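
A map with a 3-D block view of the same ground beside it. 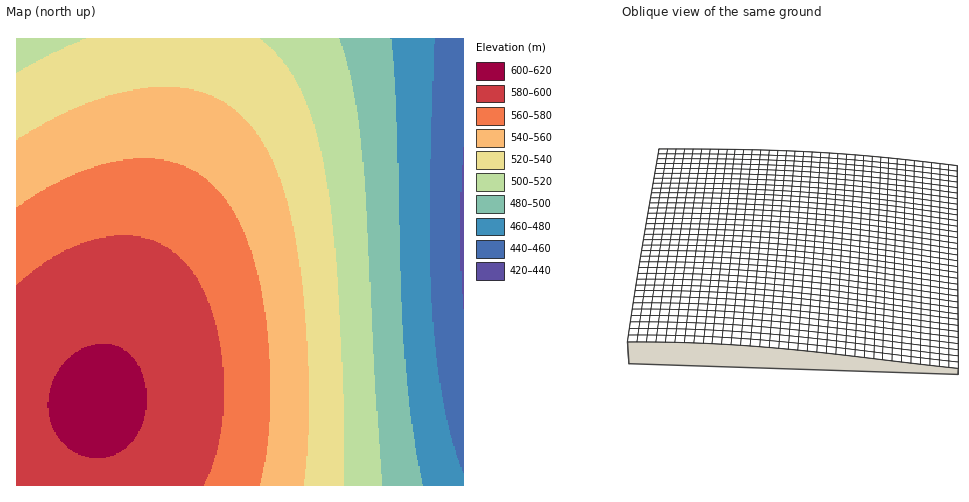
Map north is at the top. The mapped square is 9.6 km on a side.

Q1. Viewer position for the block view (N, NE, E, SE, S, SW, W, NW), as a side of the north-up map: S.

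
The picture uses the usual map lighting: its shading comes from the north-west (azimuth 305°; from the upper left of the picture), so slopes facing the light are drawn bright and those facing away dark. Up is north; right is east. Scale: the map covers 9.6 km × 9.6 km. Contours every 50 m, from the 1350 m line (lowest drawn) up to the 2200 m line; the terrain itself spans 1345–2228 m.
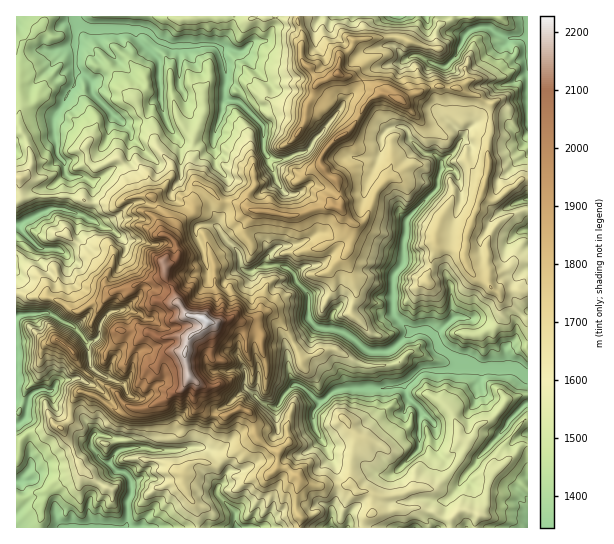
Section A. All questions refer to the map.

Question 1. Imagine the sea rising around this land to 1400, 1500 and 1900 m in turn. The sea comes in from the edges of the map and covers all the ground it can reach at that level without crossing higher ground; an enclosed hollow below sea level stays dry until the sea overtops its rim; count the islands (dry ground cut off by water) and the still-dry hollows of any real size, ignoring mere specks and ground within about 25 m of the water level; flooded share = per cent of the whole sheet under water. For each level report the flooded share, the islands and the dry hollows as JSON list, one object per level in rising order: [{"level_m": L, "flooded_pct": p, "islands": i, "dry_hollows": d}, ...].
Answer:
[{"level_m": 1400, "flooded_pct": 10, "islands": 0, "dry_hollows": 0}, {"level_m": 1500, "flooded_pct": 30, "islands": 0, "dry_hollows": 0}, {"level_m": 1900, "flooded_pct": 94, "islands": 1, "dry_hollows": 0}]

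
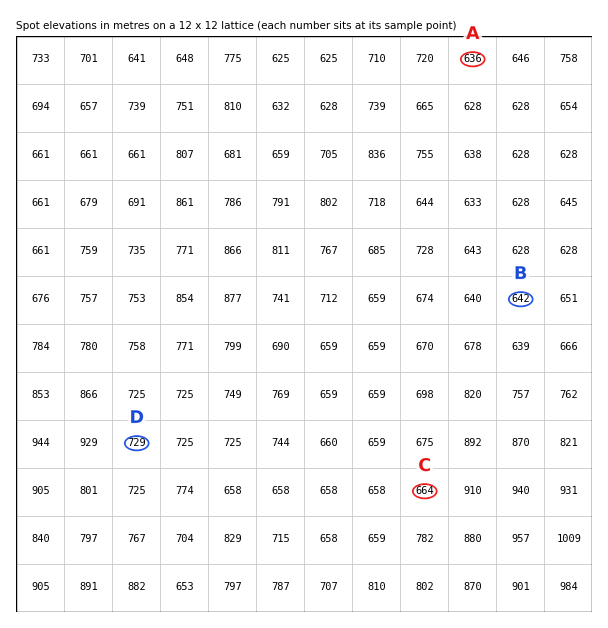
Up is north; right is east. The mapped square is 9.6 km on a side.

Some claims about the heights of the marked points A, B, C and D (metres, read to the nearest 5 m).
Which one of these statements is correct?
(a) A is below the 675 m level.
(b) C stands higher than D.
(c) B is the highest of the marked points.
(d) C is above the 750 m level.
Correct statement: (a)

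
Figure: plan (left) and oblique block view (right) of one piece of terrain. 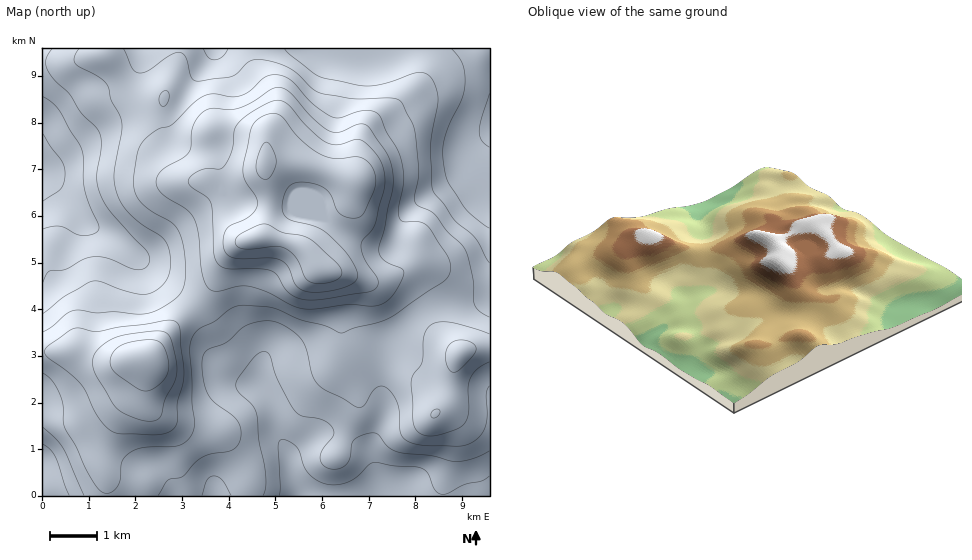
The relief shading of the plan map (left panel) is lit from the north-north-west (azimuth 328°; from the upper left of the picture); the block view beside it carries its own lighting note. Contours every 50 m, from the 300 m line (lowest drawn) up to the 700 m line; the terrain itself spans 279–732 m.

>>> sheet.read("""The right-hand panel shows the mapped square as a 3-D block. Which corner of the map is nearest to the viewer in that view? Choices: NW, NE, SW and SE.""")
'SE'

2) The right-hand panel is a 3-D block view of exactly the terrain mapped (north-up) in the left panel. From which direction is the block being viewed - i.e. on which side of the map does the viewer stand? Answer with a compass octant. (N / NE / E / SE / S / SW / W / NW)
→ SE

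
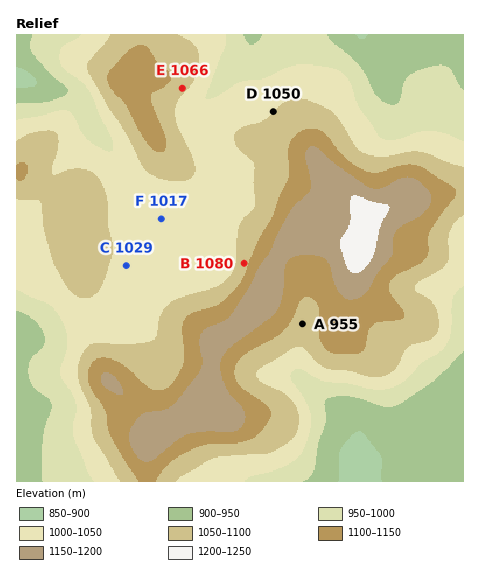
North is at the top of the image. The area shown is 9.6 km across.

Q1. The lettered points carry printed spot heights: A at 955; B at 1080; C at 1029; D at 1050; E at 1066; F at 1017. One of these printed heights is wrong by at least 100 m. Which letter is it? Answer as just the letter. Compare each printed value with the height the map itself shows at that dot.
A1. A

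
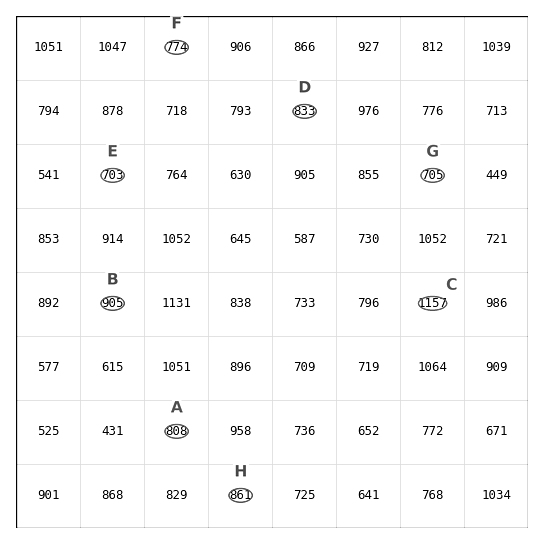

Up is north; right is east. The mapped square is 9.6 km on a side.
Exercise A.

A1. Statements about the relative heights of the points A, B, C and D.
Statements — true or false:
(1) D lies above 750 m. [true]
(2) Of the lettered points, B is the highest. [false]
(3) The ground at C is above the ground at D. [true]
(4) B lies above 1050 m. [false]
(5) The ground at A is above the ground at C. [false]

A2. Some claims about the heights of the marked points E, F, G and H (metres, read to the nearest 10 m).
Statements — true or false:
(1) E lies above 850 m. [false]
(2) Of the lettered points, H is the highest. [true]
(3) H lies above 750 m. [true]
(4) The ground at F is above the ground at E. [true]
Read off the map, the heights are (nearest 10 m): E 700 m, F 770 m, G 700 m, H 860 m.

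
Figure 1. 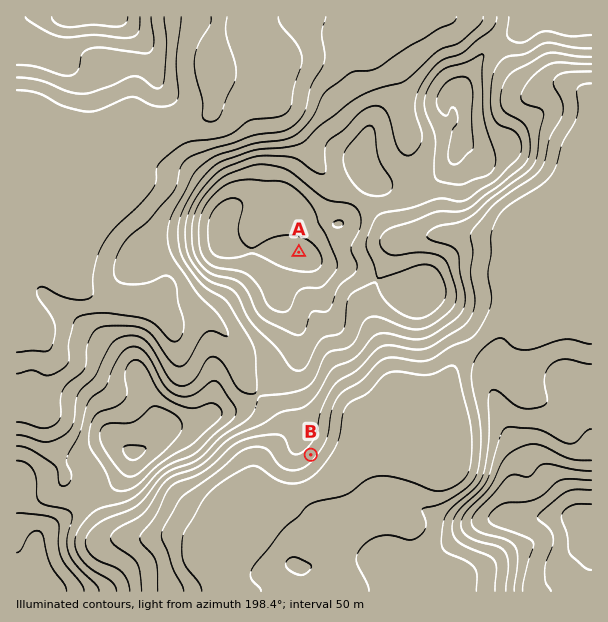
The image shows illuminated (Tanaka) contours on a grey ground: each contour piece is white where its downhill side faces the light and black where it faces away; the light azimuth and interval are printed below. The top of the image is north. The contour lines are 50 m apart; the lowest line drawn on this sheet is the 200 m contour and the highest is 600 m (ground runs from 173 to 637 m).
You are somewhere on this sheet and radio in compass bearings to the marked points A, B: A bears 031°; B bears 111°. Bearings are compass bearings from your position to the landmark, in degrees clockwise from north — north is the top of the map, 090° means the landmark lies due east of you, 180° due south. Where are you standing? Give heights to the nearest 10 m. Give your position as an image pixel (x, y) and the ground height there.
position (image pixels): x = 202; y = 413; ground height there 520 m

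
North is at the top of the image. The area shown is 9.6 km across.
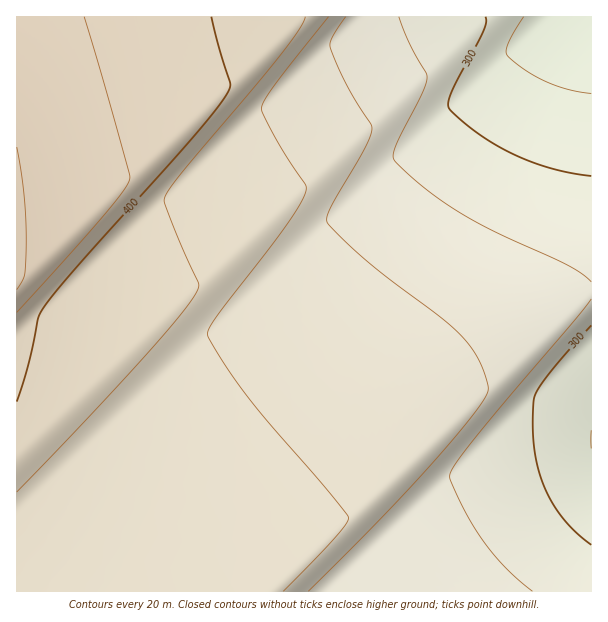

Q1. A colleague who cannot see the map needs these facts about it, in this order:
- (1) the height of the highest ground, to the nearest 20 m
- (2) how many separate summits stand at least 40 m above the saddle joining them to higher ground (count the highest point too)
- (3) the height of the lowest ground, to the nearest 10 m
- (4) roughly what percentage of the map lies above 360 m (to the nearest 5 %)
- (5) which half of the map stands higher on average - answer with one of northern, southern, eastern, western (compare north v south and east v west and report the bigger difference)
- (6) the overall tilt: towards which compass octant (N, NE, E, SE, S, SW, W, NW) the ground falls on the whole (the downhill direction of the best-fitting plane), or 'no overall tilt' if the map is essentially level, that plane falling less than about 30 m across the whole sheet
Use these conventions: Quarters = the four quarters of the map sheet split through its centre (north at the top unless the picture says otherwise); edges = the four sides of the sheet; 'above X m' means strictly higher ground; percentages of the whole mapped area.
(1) About 440 m is the highest elevation on the sheet.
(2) There is 1 summit with 40 m or more of prominence.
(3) About 270 m is the lowest elevation on the sheet.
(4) Ground above 360 m makes up about 45 % of the sheet.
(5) The western half stands higher on average than the eastern half.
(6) The general tilt is down to the east (the land rises towards the west).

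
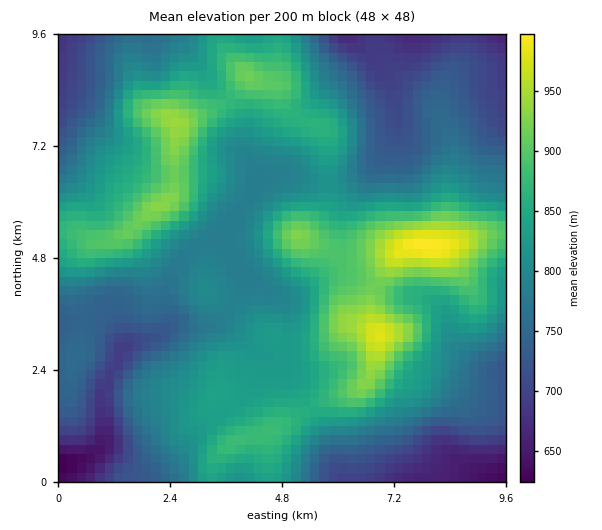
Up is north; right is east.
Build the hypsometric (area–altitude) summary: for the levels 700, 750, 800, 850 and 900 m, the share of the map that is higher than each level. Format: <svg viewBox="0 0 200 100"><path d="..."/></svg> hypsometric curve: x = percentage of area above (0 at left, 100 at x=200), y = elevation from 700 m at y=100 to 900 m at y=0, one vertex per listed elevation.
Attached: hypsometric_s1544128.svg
<svg viewBox="0 0 200 100"><path d="M183 100l-34-25-44-25-47-25-36-25"/></svg>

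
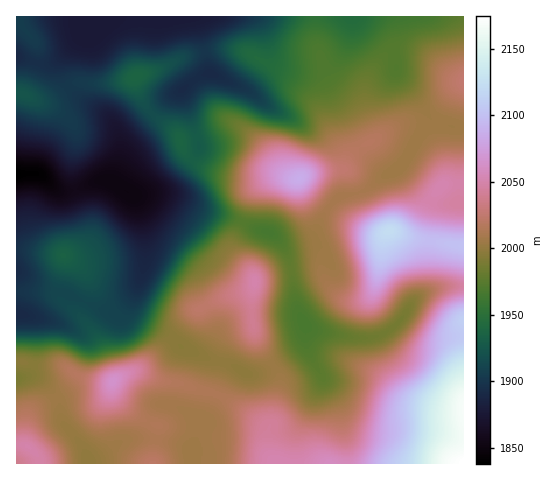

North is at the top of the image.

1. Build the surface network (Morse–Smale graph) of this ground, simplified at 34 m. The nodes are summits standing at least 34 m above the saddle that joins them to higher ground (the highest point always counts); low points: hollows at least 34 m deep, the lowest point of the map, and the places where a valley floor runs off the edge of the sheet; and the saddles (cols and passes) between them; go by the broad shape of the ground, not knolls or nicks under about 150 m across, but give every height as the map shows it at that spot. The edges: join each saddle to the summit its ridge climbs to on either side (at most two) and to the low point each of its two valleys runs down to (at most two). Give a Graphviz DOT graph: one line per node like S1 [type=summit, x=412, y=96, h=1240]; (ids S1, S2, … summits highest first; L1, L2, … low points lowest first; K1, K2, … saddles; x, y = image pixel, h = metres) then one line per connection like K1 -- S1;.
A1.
graph terrain {
  S1 [type=summit, x=463, y=462, h=2175];
  S2 [type=summit, x=389, y=231, h=2123];
  S3 [type=summit, x=299, y=179, h=2087];
  S4 [type=summit, x=113, y=381, h=2066];
  S5 [type=summit, x=255, y=281, h=2051];
  S6 [type=summit, x=28, y=447, h=2050];
  L1 [type=low, x=17, y=174, h=1838];
  K1 [type=saddle, x=217, y=395, h=2013];
  K2 [type=saddle, x=56, y=398, h=2005];
  K3 [type=saddle, x=273, y=365, h=2004];
  K4 [type=saddle, x=220, y=362, h=1999];
  K5 [type=saddle, x=292, y=270, h=1979];
  K6 [type=saddle, x=242, y=222, h=1973];
  K1 -- S1;
  K1 -- S4;
  K1 -- L1;
  K2 -- S4;
  K2 -- S6;
  K2 -- L1;
  K3 -- S1;
  K3 -- S5;
  K3 -- L1;
  K4 -- S4;
  K4 -- S5;
  K4 -- L1;
  K5 -- S2;
  K5 -- S5;
  K5 -- L1;
  K6 -- S3;
  K6 -- S5;
  K6 -- L1;
}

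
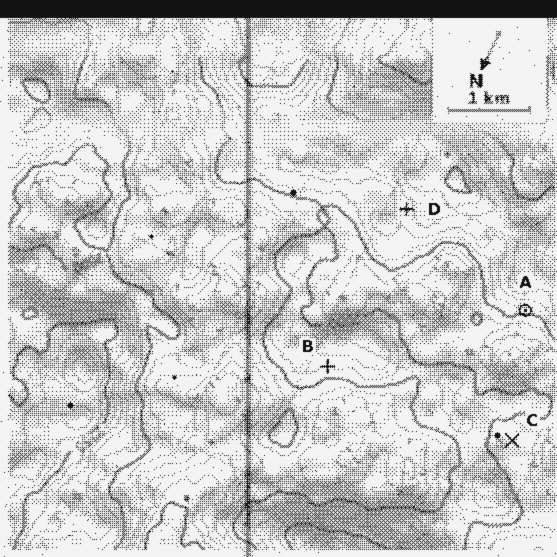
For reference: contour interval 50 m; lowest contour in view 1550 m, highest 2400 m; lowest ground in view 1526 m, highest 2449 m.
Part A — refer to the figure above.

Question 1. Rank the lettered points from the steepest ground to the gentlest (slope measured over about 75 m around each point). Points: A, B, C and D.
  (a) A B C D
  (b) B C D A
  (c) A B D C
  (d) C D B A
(c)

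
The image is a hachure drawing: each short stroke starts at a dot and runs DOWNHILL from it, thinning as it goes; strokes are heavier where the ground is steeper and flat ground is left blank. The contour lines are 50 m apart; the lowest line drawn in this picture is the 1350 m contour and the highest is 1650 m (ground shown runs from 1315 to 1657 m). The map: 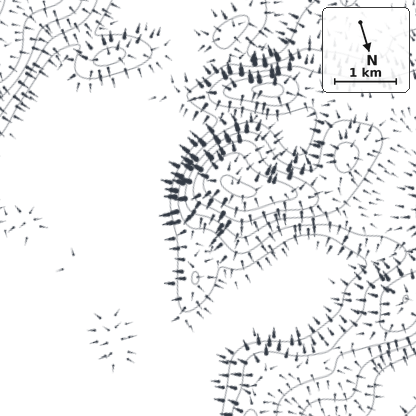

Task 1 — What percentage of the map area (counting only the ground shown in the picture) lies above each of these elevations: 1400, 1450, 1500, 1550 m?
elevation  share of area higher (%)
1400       42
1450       28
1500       12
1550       6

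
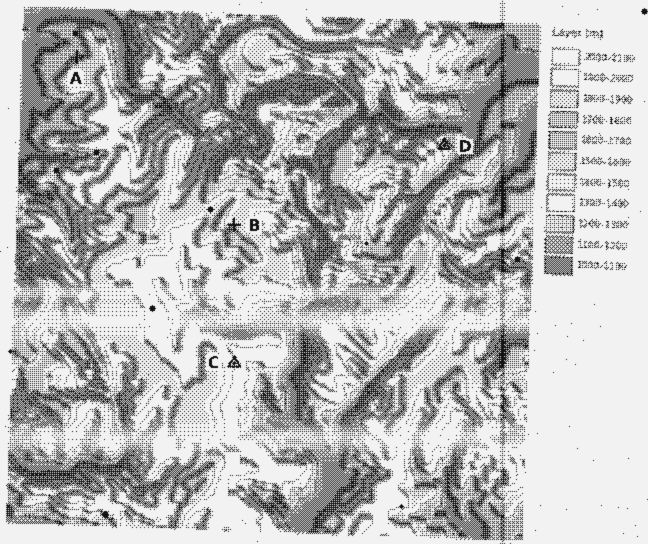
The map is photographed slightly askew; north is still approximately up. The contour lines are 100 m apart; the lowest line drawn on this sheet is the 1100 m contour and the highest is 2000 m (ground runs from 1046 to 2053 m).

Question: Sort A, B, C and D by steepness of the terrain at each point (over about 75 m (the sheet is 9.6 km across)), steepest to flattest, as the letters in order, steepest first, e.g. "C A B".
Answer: D C A B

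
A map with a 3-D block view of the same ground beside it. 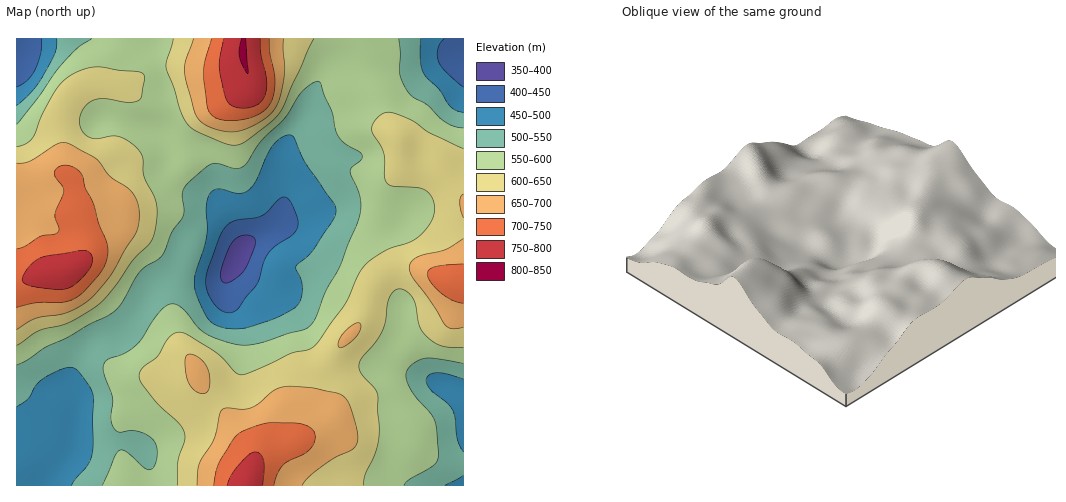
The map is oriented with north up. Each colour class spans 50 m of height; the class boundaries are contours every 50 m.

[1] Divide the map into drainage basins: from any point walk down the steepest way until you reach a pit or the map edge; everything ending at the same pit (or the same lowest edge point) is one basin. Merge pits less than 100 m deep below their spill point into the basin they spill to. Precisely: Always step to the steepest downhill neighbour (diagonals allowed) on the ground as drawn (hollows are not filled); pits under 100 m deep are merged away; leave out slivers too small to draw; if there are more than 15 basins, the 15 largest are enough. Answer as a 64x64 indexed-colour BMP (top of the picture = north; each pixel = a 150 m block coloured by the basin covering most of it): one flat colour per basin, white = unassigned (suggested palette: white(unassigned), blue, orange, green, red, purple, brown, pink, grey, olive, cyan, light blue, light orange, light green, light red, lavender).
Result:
<image width="64" height="64" href="data:image/bmp;base64,Qk12CAAAAAAAAHYAAAAoAAAAQAAAAEAAAAABAAQAAAAAAAAIAAATCwAAEwsAABAAAAAAAAAA////ALR3HwAOf/8ALKAsACgn1gC9Z5QAS1aMAMJ34wB/f38AIr28AM++FwDox64AeLv/AIrfmACWmP8A1bDFABERERERERERERERERERERESIiIiIiIiIiIiIiIiIiIiERERERERERERERERERERERIiIiIiIiIiIiIiIiIiIiIRERERERERERERERERERERESIiIiIiIiIiIiIiIiIiIhERERERERERERERERERERERIiIiIiIiIiIiIiIiIiIiERERERERERERERERERERERESIiIiIiIiIiIiIiIiIiIRERERERERERERERERERERERERIiIiIiIiIiIiIiIiIhERERERERERERERERERERERERERIiIiIiIiIiIiIiIiERERERERERERERERERERERERERESIiIiIiIiIiIiIiIREREREREREREREREREREREREREREiIiIiIiIiIiIiIhERERERERERERERERERERERERERERIiIiIiIiIiIiIiEREREREREREREREREREREREREREREiIiIiIiIiIiIiIRERERERERERERERERERERERERERESIiIiIiIiIiIiIhERERERERERERERERERERERERERERIiIiIiIiIiIiIiERERERERERERERERERERERERERERESIiIiIiIiIiIiIRERERERERERERERERERERERERERERIiIiIiIiIiIiIhEREREREREREREREREREREREREREREiIiIiIiIiIiIiERERERERERERERERERERERERERERERIiIiIiIiIiIiIREREREREREREREREREREREREREREREiIiIiIiIiIiIhERERERERERERERERERERERERERERESIiIiIiIiIiIiEREREREREREREREREREREREREREREREiIiIiIiIiIiIRERERERERERERERERERERERERERERERIiIiIiIiIiIhERERERERERERERERERERERERERERERESIiIiIiIiIiEREREREREREREREREREREREREREREREREiIiIiIiIiIRERERERERERERERERERERERERERERERESIiIiIiIiIhEREREREREREREREREREREREREREREREREiIiIiIiIiERERERERERERERERERERERERERERERERESIiIiIiIiIRERERERERERERERERERERERERERERERERIiIiIiIiIhERERERERERERERERERERERERERERERERESIiIiIiIiERERERERERERERERERERERERERERERERERIiIiIiIiIRERERERERERERERERERERERERERERERERESIiIiIhEREREREREREREREREREREREREREREREREREREiIiIRERERERERERERERERERERERERERERERERERERERERERERERERERERERERERERERERERERERERERERERERERERERERERERERERERERERERERERERERERERERERERERERERERERERERERERERERERERERERERERERERERERERERERERERERERERERERERERERERERERERERERERERERERERERERERERERERERERERERERERERERERERERERERERERERERERERERERERERERERERERERERERERERERERERERERERERERERERERERERERERERERERERERERERERERERERERERERMzMxERERERERERERERERERERERERERERERERERERERMzMxERERERERERERERERERERERERERERERERERERERMzMzERERERERERERERERERERERERERERERERERERETMzMzMREREREREREREREREREREREREREREREREREREUMzMzMxEREREREREREREREREREREREREREREREREREUQzMzMxEREREREREREREREREREREREREREREREREREURDMzMzERERERERERERERERERERERERERERERERERERREMzMzMRERERERERERERERERERERERERERERERERERREQzMzMxERERERERERERERERERERERERERERERERERRERDMzMzERERERERERERERERERERERERERERERERFEREREMzMzERERERERERERERERERERERERERERERERFEREREQzMzMRERERERERERERERERERERERERERERERFERERERDMzMxERERERERERERERERERERERERERERERFEREREREMzMzEREREREREREREREREREREREREREREREUREREREQzMzMxERERERERERERERERERERERERERERERRERERERDMzMzERERERERERERERERERERERERERERERREREREREMzMzMRERERERERERERERERERERERERERERFEREREREQzMzMzEREREREREREREREREREREREREREREURERERERDMzMzMzMzMzERERERERERERERERERERERERREREREREMzMzMzMzMzMzERERERERERERERERERERERREREREREQzMzMzMzMzMzMzERERERERERERERERERERFERERERERDMzMzMzMzMzMzMzMzMzMzMREREREREREREUREREREREMzMzMzMzMzMzMzMzMzMzMxERERERERERERREREREREQzMzMzMzMzMzMzMzMzMzMzERERERERERERFERERERERDMzMzMzMzMzMzMzMzMzMzMRERERERERERFERERERERE"/>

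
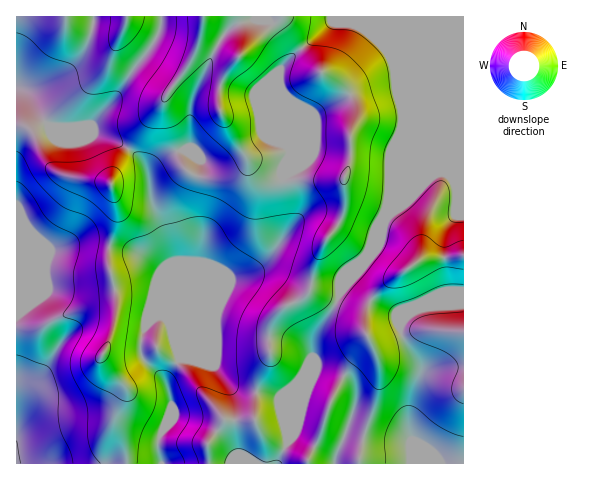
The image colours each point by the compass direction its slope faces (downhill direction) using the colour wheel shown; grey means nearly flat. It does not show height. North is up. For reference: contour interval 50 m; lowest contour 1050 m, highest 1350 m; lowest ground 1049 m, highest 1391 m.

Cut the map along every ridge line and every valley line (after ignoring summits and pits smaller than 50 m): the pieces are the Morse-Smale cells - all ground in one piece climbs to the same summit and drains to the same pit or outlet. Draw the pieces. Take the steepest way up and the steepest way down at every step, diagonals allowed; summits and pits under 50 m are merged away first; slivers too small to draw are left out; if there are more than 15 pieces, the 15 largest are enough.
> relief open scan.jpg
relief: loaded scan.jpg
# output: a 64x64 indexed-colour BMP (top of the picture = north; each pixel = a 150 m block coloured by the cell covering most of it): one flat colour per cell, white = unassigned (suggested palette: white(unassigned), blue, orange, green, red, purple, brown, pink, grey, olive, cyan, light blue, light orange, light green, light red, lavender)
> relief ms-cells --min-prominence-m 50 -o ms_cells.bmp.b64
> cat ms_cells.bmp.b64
<image width="64" height="64" href="data:image/bmp;base64,Qk12CAAAAAAAAHYAAAAoAAAAQAAAAEAAAAABAAQAAAAAAAAIAAATCwAAEwsAABAAAAAAAAAA////ALR3HwAOf/8ALKAsACgn1gC9Z5QAS1aMAMJ34wB/f38AIr28AM++FwDox64AeLv/AIrfmACWmP8A1bDFABEREREREREREREREREREREREREREREREREREREREREREREREREREREREREREREREREREREREREREREREREREREREREREREREREREREREREREREREREREREREREREREREREREREREREREREREREREREREREREREREREiIiIRERERERERERERERERERERERERERERERERERESIiIiIhERERERERERERERERERERERERERERERERERERIiIiIiERERERERERERERERERERERERERERERESERERESIiIiIRERERERERERERERERERERERERERERERIRERERIiIiIhERERERERERERERERERERERERERERERESEREREiIiIiERERERERERERERERERERERERERERERERIRERERIiIiIhEREREREREREREREREREREREREREREREhERERIiIiIiERERERERERERERERERERERERERERERERIREREiIiIiIREREREREREREREREREREREREREREREREhEREiIiIiIiERERERERERERERERERERERERERERERERISIiIiIiIiIREREREREREREREREREREREREREREREREiIiIiIiIiIRERERERERERERERERERERERERERERERESIiIiIiIiIhERERERERERERERERERERERERERERERERIiIiIiIiIhERERERERERERERERERERERERERERERERESIiIiIiIiERERERERERERERERERERERERERERERERERIiIiIiIiERERERERERERERERERERERERERERERERERESIiIiIiIRERERERERERERERERERERERERERERERERERIiIiIiIhERERETERERERERERERERERERERERERERERESIiIiIiIRERERMxERERERERERERERERERERERERERERIiIiIiIiIiEREzERERERERERERERERERERERERERERESIiIiIiIiIiIjMRERERERERERERMRERERERERERERERIiIiIiIiIiIiMzERERERERERERExERERERERERERERESIiIiIiIiIiIzMREREREREREREzEREREREREREREREREiIiIiIiIiIjMzERERERERERETMRERERERERERERERERIiIiIiIiIiMzMRERERERERETMxERERERERERERERERESIiIiIiIiIzMzEREREREREzMxERERERERERERERERERIiIiIiIiIjMzMRERERERMzMzERERERERERERERERERESIiIiIiIiMzMzMzEzMzMzMzMRERERERERERERERERERIiIiIiIiIzMzMzMzMzMzMzMRERERERERERERERERERESIiIiIiIjMzMzMzMzMzMzMxERERERERERERERERERERIiIiIiIiMzMzMzMzMzMzMzERERERERERERERERERERESIiIiIiIzMzMzMzMzMzMzERERERERERERERERERERERIiIiIiIjMzMzMzMzMzMzMRERERERERERERERERERERERIiIiIiMzMzMzMzMzMzMRERERERERERERERERERERERESIiIiIzMzMzMzMzMzMxEREREREREREREREREREREREREiIiIjMzMzMzMzMzMzERERERERERERERERERERERERERIiIiMzMzMzMzMzMzMRERERERERERERERERERERERERESIiIzMzMzMzMzMzMxERERERERERERERERERERERERERERETMzMzMzMzMzMxERERERERERERERERERERERERERERERMzMzMzMzMzMzEREREREREREREREREREREREREREREREzMzMzMzMzMzERERERERERERERERERERERERERERERETMzMzMzMzMxERERERERERERERERERERERERERERERERMzMzMzMzMREREREREREREREREREREREREREREREREREzMzMzMxERERERERERERERERERERERERERERERERERETMzNEREERERERERERERERERERERERERERERERERERERMzNEREREEREREREREREREREREREREREREREREREREREzNERERERBERERERERERERERERERERERERERERERERETNEREREREQRERERERERERERERERERERERERERERERERM0RERERERBERERERERERERERERERERERERERERERERE1REREREREQREREREREREREREREREREREREREREREREVVVVEREREREERERERERERERERERERERERERERERERERVVVVREREREQRERERERERERERERERERERERERERERERFVVVVVREREREEREREREREREREREREREREREREREREREVVVVVVURERERBERERERERERERERERERERERERERERERVVVVVVREREREERERERERERERERERERERERERERERERFVVVVVVURERERBEREREREREREREREREREREREREREREVVVVVVVREREREQRERERERERERERERERERERERERERERVVVVVVVURERERBERERERERERERERERERERERERERERFVVVVVVVREREREQREREREREREREREREREREREREREREVVVVVVVVERERERBERERERERERERERERERERERERERER"/>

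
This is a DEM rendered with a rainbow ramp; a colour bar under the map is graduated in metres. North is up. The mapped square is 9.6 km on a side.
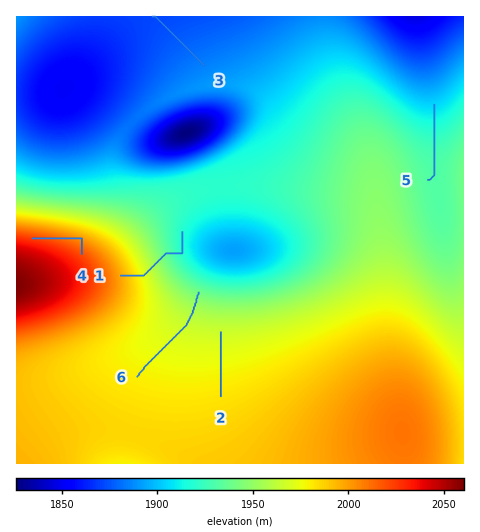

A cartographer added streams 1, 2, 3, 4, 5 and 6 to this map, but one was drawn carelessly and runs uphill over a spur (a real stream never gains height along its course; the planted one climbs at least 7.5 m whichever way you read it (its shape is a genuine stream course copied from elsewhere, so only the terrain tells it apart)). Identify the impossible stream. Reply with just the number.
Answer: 4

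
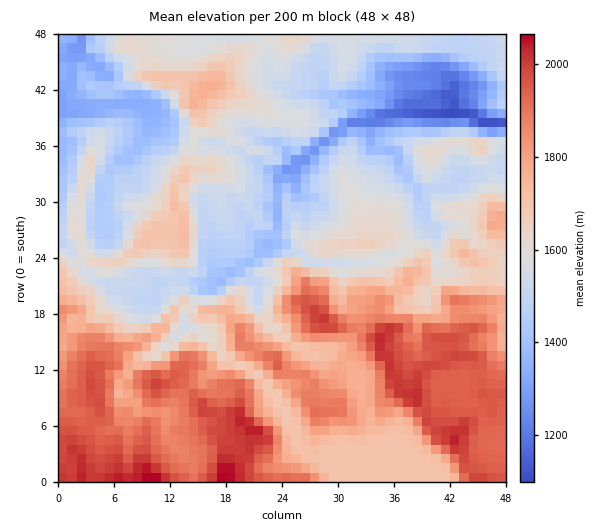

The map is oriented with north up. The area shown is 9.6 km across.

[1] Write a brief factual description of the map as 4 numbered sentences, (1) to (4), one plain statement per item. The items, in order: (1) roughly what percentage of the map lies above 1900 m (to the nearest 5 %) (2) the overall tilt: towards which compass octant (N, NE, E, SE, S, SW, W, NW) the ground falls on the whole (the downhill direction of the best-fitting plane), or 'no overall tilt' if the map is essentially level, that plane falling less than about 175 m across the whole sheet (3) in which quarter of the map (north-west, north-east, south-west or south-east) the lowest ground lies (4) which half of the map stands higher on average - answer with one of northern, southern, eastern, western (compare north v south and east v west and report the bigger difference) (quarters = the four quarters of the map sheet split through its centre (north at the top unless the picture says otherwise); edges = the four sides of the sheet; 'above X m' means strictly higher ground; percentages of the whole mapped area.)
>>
(1) About 20 % of the map lies above 1900 m.
(2) The general tilt is down to the north (the land rises towards the south).
(3) Look to the north-east quarter for the lowest ground.
(4) Taken as a whole, the southern half is higher than the northern.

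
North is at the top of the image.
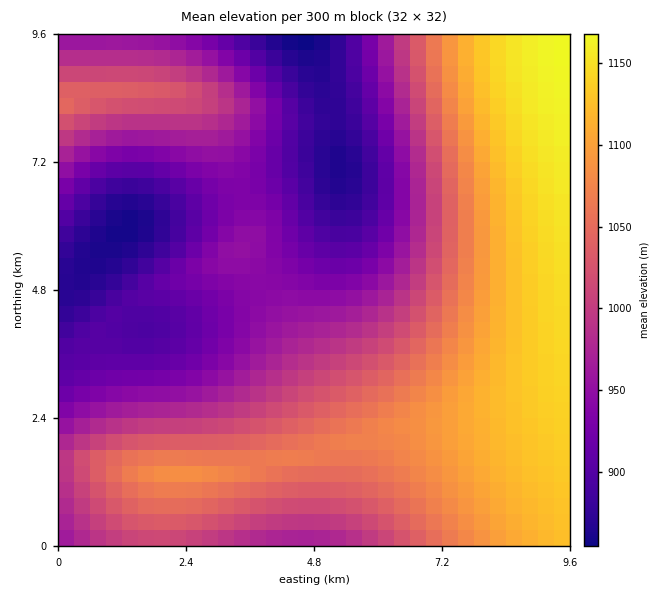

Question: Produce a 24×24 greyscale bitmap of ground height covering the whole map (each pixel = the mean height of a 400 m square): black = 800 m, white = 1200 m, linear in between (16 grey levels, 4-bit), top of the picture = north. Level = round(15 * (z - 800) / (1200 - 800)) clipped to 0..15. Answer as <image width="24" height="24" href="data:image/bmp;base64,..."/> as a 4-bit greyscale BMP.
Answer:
<image width="24" height="24" href="data:image/bmp;base64,Qk2WAQAAAAAAAHYAAAAoAAAAGAAAABgAAAABAAQAAAAAACABAAATCwAAEwsAABAAAAAAAAAAAAAAABEREQAiIiIAMzMzAERERABVVVUAZmZmAHd3dwCIiIgAmZmZAKqqqgC7u7sAzMzMAN3d3QDu7u4A////AGeIiIh3d3d4mau8zHiJmZmIiIiJmqu8zHiZqqqZmZmZqrvMzHmaq7qqqpmqq7vMzHiZmZmaqqqqq7zMzWd4iIiJmaqqu7zMzVZmZnd4iZmqq7zM3UVVVWZneImZqrzM3URERFVmd4iJmrvM3UREREVWZ3eImqvM3TREREVWZmZ3iavM3TM0REVVZmZniavM3TMzRVVVVVVWeKvM3TIjNFVlVURVeJvM3TMiM0VlVERFaJvM3UMiM0VVVDM0aJvM3UQzNEVVRDM0aJvN3VRERFVVQzI0aJvN3WZVVWZlQzI0aKvN3Yd3d3dlQzNFeKvN3pmIiId1QzNFeazd3pmZmIdlQzNGibzd7nd3d3ZUMzNGirzd7mZmZlVDIiNWirzd7g=="/>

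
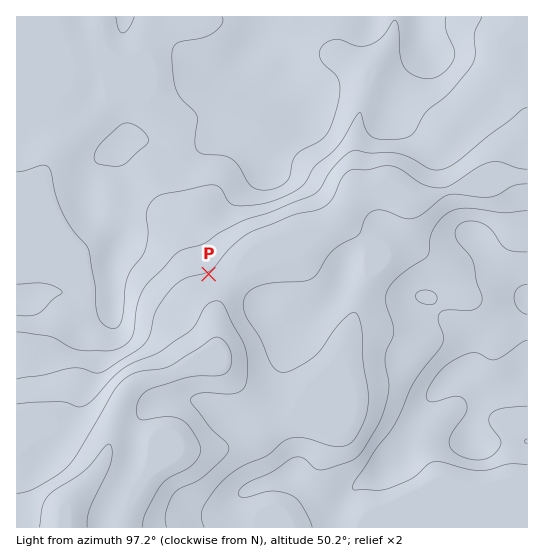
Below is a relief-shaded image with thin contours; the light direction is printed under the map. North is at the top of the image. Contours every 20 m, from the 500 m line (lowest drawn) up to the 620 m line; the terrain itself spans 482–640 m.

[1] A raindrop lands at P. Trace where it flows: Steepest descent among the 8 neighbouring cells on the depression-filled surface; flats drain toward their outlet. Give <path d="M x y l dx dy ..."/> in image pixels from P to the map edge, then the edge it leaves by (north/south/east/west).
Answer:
<path d="M209 274l9 9 0 60-4 0-5 3-8 7-12 6-15 14-9 4-15 1-1 1-8 2-7 4-9 9-4 8-4 15-2 1 0 4-1 1-1 11-2 1 0 4-1 2-1 8-8 17-3 4-21 21 0 2-8 9 0 3 1 1 0 19 1 2"/>
exit: south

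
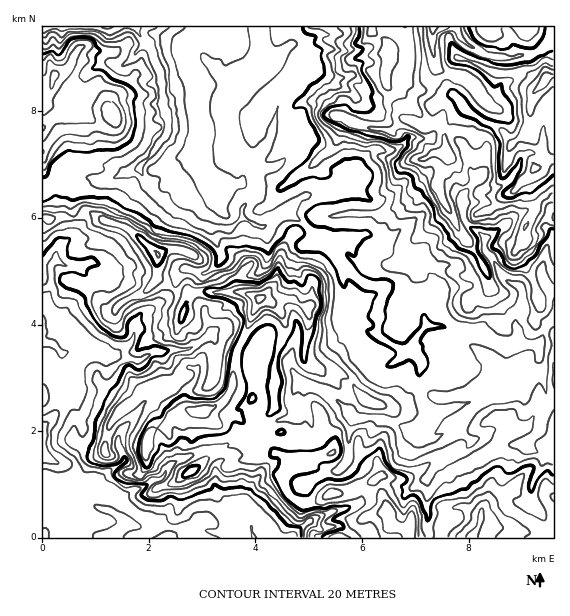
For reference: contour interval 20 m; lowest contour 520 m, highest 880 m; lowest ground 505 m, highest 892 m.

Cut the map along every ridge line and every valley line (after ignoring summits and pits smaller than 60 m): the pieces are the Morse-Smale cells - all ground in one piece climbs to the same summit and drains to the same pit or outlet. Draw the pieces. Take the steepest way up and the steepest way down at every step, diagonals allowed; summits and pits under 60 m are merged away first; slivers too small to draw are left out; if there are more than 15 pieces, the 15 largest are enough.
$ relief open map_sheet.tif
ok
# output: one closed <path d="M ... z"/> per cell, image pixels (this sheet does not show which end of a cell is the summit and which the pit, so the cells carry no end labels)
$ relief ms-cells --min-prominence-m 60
<path d="M371 26l-234 0 1 5 11 13 12 28 2 33 6 15-2 13-14 22-12 10 0 8 10 11 4 9 16 16 17 6 12 10 8 2 23 2 12-11 13 8 11 0 12 5 21 14 12-3 4-4 9 3 20 27 0 35 19 8 13 3 1 21 5 4 22 12 6-3 4-11 10-12 12 0 16 5 24 3 23 12 16-3 23 3 8-21 7-3 0-172-3 2-4 9-6 6-6 1-9 12 5 9 0 9 4 11-9 17-3 16-6 5-12-4-8 3-20 1-8-3-14-19-18-39 1-10 8-11 1-5-4-22 2-9 14-13 4-8-8-12-8 0-14 10-2 15-6 7-18-8-5-6-5-18-11-14 0-9 4-13-1-11-8-11-10-6z"/><path d="M91 213l-7 0-8 5-17-1-7 2-10 0 1 87 8-15 0-24 5-6 9 5 16 0 11-4 11 4 3 5-2 4-8 4-8-1-4-4-10 29-13 12-19 8 0 18 11 4 10 10 0 8 7 17 3 20 6 12 4 19 0 12-9 14-7 6-12 0 3 4 1 14 4 5 26 9 7 11 16 5 11 9 2 5 8 1 5 6 1 6 32 0 25-16 15-1 4 2 6 0 16-8 8 0 4 4 6 19 299-1-1-110-22-4-7 6-13 2-25 21 0 5 8 14 0 6-7 26-7 12-20-9-8 1-3-3-7-25-14-13-5 1-15 11-19 0-8-3-5-12-12-2-8-10-21 0-1-11-9-11-7-17 13-17-19-9-4 0-5 7 0 8 10 27-2 5-6 6-10 4-12 0-22-6-22 2-12 7-18 3-30 10-12 9-6 10-9 3-8 6-9 3-16 9-18-6-4 1 0-7 6-11 20-15 0-5-4-8 0-12 3-5 21-28 26-20-2-16 9 11 16-3 15 7 4-1 3-9 1-31-5-6 1-4-6-14 0-9-4-4-4-11-8 1-1 3-16-7-13-9-2-2 0-26-30-26-20-5z"/><path d="M553 26l-182 1 0 4 10 6 8 11 1 11-4 13 0 9 11 14 5 18 5 6 18 8 6-7 2-15 14-10 8 0 8 12-4 8-14 13-2 9 4 22-1 5-8 11-1 10 18 39 14 19 6 3 22-1 7-3 11 4 5-1 3-4 3-16 8-13 1-5-4-10 0-9-5-9 9-12 6-1 6-6 7-12z"/><path d="M553 322l-6 2-8 21-11 0-8-3-20 3-23-12-24-3-16-5-12 0-10 12-4 11-6 3-8 10-8 4-18 0-24 20 3 15-2 10-16-15-13 13-1 4 4 12 12 16 0 11 22 0 8 10 12 2 5 12 8 3 19 0 15-11 5-1 14 13 7 25 3 3 8-1 20 9 7-12 7-26 0-6-8-14 0-5 25-21 13-2 7-6 23 4z"/><path d="M245 293l-48 0 4 11 4 4 0 9 6 14-1 4 5 6-2 36-5 5-16-7-16 3-9-11 2 16-26 20-21 28-3 5 0 12 4 8 0 5-20 15-6 11 0 7 4-1 18 6 16-9 9-3 8-6 9-3 6-10 12-9 30-10 18-3 12-7 22-2 22 6 12 0 10-4 6-6 2-5-10-27 0-8 3-5 6-2 20 8 5-9-34-26 0-11 6-20 0-20-16-9-20 3-8-4-5 1z"/><path d="M136 26l-17 0-7 5-9-1-4-4-57 1 0 57 11 0-11 24 1 79 5-1 13-11 4 0 6 4 21-1 5 3 11 0 16-8 15-4 14-14 14-22 2-13-6-15-2-33-12-28z"/><path d="M267 226l-5 1 4 8 1 24-2 6-6 6-10 4-16-13-12-7-2 8-17 12-5 10 0 7 48 1 15 6 5-1 8 4 20-3 15 8 1 21-6 20 0 11 34 26-6 10 17 15 2-10-3-15 24-20 18 0 8-4 8-8 0-2-16-8-11-8-1-21-13-3-19-8 0-35-20-27-9-3-4 4-12 3z"/><path d="M139 169l-15 4-16 8-11 0-5-3-21 1-6-4-6 2-11 9-6 2 0 29 5 2 12-2 17 1 8-5 7 0 16 9 20 5 31 28-1 24 15 11 16 7 1-3 8-2 0-7 5-10 17-12 2-8 12 7 16 13 10-4 6-6 2-6 0-14-1-10-5-9-5 0-13-8-12 11-23-2-8-2-12-10-17-6-16-16-4-9-8-7z"/><path d="M44 342l-2 1 0 194 95 1 1-6-5-6-8-1-2-5-11-9-16-5-7-11-22-6-8-8-1-14-3-4 12 0 7-6 9-14 0-12-4-19-6-12-3-20-7-17 0-8-10-10z"/><path d="M56 261l-5 6 0 24-9 16 1 15 18-7 13-12 9-23 0-7 9 6 8-1 6-5-1-5-8-5-6-1-10 4-16 0z"/><path d="M245 515l-8 0-16 8-21-2-29 16 82 1-2-14z"/><path d="M51 85l-9 0 1 22 7-15z"/>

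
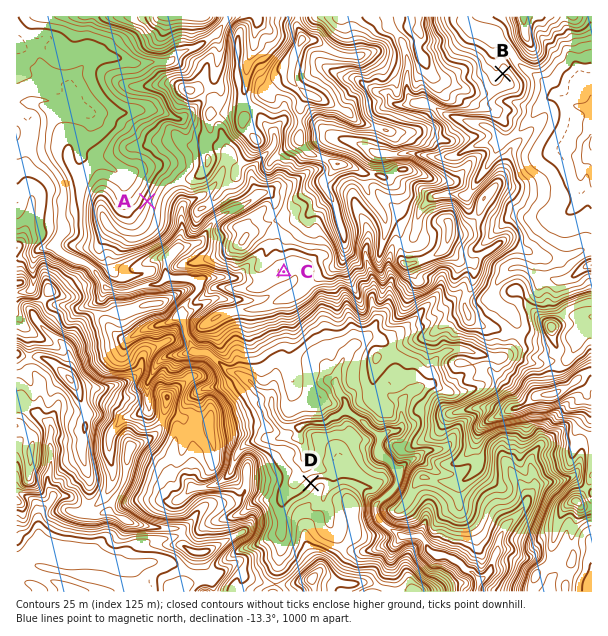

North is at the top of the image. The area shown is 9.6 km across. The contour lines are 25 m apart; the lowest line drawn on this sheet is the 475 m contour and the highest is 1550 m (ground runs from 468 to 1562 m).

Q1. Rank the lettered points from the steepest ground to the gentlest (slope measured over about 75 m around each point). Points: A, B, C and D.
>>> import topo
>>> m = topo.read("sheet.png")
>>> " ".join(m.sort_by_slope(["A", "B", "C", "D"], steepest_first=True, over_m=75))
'A D B C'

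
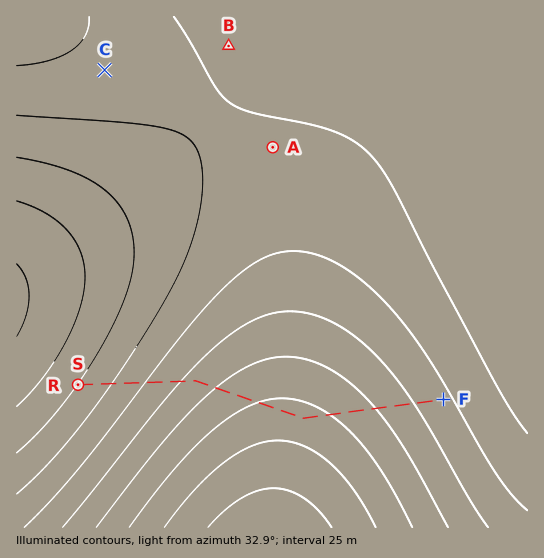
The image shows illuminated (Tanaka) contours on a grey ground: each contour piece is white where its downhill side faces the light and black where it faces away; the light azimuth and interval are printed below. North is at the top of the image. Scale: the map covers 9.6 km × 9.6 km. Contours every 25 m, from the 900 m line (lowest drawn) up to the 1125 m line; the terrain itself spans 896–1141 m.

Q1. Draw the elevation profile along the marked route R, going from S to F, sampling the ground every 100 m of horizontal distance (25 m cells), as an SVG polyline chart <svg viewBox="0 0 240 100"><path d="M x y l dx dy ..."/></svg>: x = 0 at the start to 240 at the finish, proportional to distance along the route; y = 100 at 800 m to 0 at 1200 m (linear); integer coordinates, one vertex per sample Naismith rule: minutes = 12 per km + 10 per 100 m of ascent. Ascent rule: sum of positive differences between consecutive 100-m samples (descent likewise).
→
<svg viewBox="0 0 240 100"><path d="M0 62l3-1 4-1 3 0 4-1 3-1 4-1 3-1 3-1 4-1 3-1 4-1 3-1 4-1 3-1 3-1 4-1 3-1 4-1 3-1 4-1 3-1 4 0 3-2 3-1 4 0 3-1 4-1 3-1 4-1 3-1 3-1 4 0 3-1 4 0 3-1 4 0 3-1 3 0 4-1 3 0 4 0 3 0 4 0 3 0 3 1 4 0 3 0 4 1 3 1 4 0 3 1 3 1 4 0 3 1 4 1 3 1 4 0 3 1 4 1 3 1 3 1 4 1 3 1 4 0 3 1 4 1 3 1 3 1 4 1 3 1"/></svg>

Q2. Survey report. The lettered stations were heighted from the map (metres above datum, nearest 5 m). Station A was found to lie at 980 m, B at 970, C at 990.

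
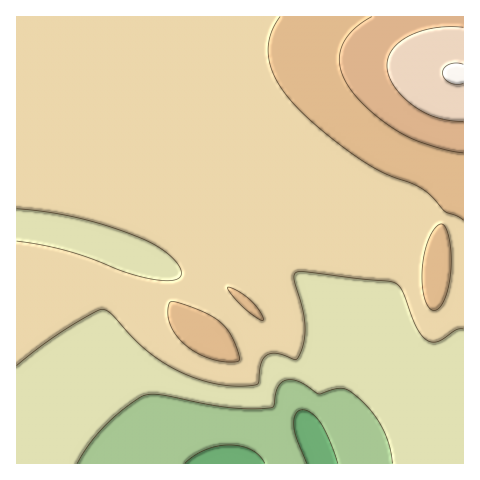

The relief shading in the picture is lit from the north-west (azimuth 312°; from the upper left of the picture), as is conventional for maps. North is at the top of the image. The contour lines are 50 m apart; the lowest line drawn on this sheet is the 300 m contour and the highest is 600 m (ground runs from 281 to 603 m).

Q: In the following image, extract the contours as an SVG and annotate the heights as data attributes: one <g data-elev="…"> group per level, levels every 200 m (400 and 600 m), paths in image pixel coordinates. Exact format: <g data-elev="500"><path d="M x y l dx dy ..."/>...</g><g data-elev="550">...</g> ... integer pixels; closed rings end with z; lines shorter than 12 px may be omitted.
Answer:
<g data-elev="400"><path d="M17 366l46-35 31-18 9-4 9 6 21 22 15 14 14 11 17 9 20 8 21 6 19 1 18-2 2-2 2-19 5-8 5-2 6 0 18 7 3-2 4-8 3-14 0-15-11-43 1-5 4-1 90 9 7 2 7 9 15 38 6 8 6 4 9-1 16-11 8-1"/><path d="M17 209l28 3 30 5 31 8 29 11 18 8 16 11 10 10 2 9-2 4-7 2-24-2-24-6-55-21-27-6-25-4"/></g><g data-elev="600"><path d="M463 64l-7-1-7 1-5 4-2 5 2 5 5 5 7 1 7-1"/></g>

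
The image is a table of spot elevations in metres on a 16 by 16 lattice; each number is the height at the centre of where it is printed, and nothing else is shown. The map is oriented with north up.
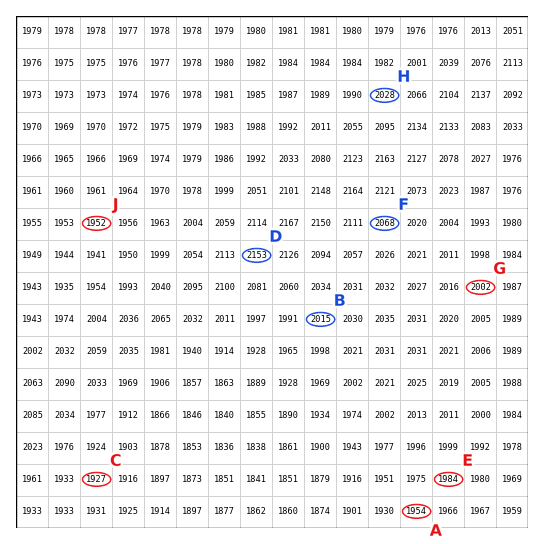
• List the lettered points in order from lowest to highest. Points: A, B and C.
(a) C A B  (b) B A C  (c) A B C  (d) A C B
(a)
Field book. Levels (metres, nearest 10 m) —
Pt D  2150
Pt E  1980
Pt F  2070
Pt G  2000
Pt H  2030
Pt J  1950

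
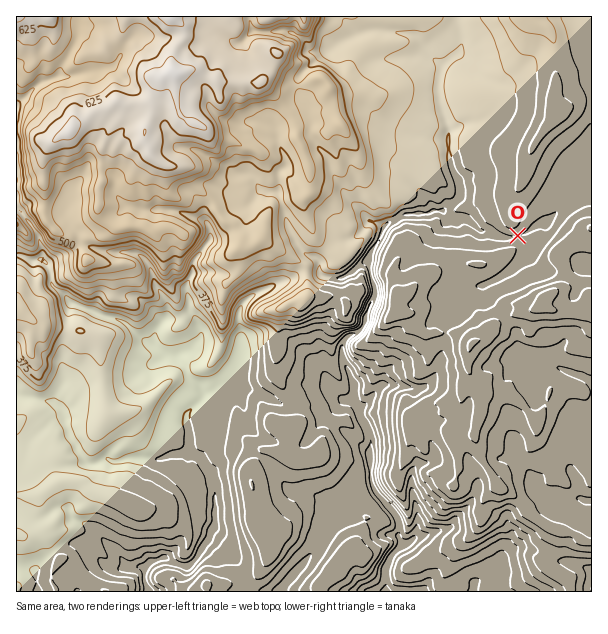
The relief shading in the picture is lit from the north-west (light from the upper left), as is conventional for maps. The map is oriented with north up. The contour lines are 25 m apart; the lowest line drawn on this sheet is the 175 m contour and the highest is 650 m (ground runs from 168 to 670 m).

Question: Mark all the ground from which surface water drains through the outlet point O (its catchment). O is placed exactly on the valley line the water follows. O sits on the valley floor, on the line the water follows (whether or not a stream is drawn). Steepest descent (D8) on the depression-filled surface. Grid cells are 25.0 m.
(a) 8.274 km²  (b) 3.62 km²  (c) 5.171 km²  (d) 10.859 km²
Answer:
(c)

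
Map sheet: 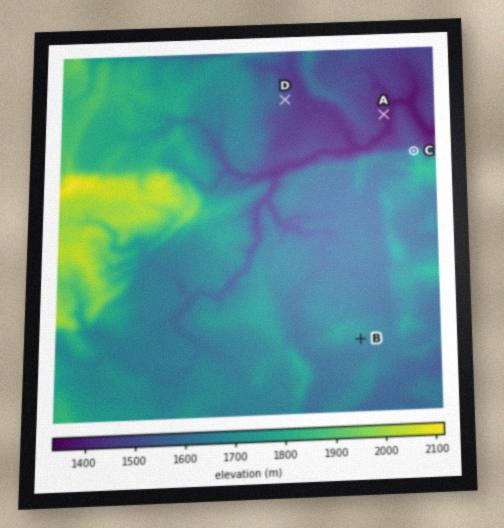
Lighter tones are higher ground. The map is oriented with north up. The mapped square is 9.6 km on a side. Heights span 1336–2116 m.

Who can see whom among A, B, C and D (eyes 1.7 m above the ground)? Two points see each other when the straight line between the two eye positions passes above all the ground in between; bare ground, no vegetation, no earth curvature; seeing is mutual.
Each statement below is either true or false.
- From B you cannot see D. true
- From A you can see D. false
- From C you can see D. true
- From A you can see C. true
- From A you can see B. false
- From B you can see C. false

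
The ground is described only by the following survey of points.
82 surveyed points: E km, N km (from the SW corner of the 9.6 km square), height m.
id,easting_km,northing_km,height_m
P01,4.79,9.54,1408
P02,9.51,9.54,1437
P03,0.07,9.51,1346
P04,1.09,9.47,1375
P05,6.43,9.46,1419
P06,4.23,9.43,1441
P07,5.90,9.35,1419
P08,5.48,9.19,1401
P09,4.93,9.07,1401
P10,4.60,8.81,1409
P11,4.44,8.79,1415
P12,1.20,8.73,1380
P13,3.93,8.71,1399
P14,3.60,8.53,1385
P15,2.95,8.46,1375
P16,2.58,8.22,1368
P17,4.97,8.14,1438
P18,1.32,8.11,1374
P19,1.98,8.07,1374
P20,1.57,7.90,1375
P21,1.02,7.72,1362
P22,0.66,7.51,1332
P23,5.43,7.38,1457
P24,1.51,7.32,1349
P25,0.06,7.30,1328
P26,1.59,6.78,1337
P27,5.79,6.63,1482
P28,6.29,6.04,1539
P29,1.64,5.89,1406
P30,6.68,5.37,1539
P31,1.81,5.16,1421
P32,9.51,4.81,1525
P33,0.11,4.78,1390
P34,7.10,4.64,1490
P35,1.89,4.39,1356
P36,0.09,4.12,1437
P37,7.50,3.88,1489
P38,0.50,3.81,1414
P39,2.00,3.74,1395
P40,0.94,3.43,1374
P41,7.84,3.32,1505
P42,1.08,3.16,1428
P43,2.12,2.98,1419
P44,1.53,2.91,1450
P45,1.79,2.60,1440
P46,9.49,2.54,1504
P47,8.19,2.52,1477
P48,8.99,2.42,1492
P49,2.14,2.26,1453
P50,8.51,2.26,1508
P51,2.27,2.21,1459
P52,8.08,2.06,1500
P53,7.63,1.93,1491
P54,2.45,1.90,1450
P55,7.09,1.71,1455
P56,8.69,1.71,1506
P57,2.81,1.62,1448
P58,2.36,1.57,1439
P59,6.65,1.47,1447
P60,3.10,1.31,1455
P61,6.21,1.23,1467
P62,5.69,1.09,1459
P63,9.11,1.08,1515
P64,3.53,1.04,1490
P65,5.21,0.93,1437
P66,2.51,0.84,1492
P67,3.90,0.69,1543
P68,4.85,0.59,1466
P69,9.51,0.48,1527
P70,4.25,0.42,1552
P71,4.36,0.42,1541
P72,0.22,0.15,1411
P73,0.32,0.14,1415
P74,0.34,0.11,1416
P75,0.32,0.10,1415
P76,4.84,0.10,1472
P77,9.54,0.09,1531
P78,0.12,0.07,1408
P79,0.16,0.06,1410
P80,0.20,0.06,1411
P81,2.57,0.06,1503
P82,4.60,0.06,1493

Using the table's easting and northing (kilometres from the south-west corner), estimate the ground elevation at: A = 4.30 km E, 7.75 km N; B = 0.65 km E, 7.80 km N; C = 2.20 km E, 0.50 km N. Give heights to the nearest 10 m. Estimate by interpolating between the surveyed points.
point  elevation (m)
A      1430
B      1340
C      1490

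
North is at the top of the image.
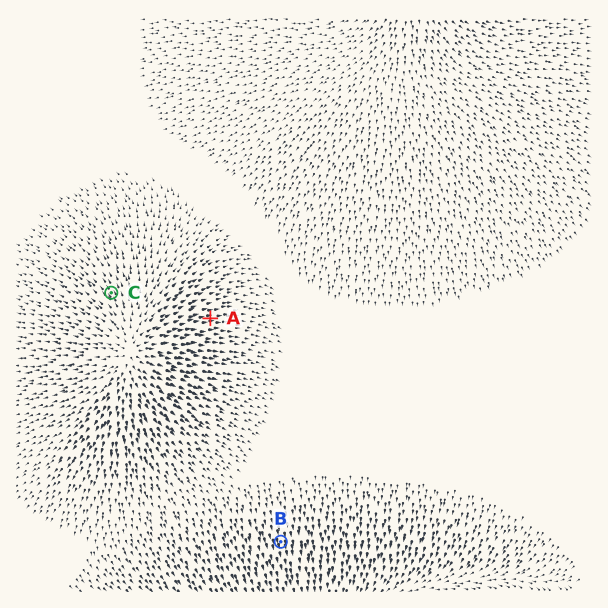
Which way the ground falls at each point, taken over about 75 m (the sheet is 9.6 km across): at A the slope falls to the E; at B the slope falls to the S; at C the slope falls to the NW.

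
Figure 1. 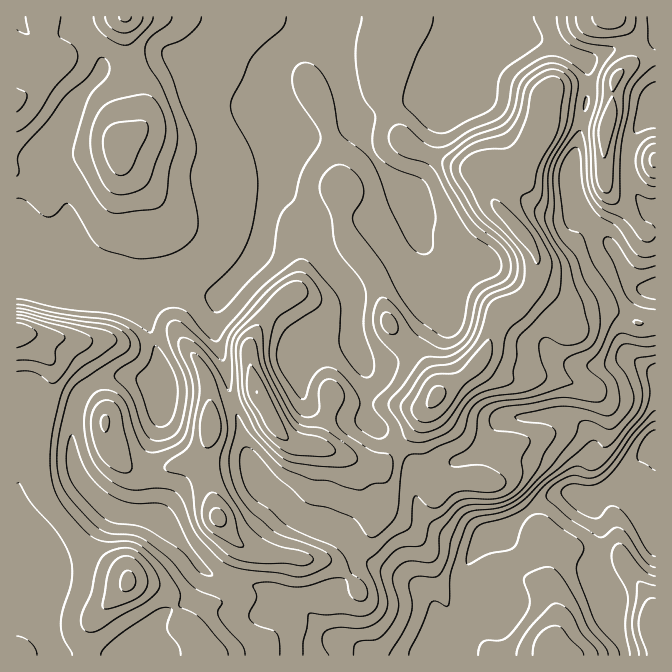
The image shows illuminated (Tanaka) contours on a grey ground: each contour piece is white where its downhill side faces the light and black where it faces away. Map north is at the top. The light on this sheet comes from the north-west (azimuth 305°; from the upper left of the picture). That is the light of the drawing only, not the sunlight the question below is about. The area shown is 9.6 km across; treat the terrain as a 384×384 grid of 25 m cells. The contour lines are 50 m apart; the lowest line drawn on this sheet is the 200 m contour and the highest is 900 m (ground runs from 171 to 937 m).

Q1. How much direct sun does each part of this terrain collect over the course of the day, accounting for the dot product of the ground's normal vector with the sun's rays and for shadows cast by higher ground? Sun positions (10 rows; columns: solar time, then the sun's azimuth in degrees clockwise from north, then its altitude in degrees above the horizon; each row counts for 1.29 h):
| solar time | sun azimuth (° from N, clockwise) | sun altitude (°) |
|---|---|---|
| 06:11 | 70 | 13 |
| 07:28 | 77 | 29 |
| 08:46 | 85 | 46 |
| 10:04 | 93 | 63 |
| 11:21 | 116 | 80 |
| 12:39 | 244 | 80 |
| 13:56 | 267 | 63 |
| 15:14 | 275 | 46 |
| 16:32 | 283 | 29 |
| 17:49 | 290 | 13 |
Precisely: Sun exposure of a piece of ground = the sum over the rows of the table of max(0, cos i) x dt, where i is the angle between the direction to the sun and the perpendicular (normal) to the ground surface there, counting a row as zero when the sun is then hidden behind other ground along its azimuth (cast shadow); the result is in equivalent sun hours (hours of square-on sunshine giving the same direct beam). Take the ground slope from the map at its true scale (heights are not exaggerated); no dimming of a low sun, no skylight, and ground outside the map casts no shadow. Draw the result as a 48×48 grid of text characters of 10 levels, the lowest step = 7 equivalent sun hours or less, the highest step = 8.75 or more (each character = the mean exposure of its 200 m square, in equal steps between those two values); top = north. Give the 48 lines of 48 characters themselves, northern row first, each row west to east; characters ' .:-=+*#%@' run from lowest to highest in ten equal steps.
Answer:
%%%%%#*+++*##%%%%%%%%%%%%%%%%%%%%%%%%%%##**##**#
%%%%%#+===+*#%%%%%%%%%%%%%%%%%%%%%%%%%%#*=-::=*%
%%@@%%#*####%%%%%%%%%%%%%%%%%%%%%%%%%%%%%*--*%%%
@@@%##%%%%%%%%%%%%%%%%%%%%%%%%%%%%%%@%#**#%#+%##
@@%#*#%%%%%%%%%%%%%%%%%%%%%%%%%%%%%%%#+*#+****=+
%%**#%%@@@%#%%%%%%%%%%%%%%%%%%%%%%%%#+*%%+==*++*
%#**%%%@@@%#%%%%%%%%%%%%%%%%%%%%%%%##+*%#=-:#+*#
*+*#%#%@@@%##%%%%%%%%%%%%%%%@%%%%@%#*+#%#=-:#-*#
++#%%#%@@%###%%%%%%%%%%%%%%%%%%@@#**##%%+.:-*-**
*#%%%##%%%#*#%%%%%%%%%%%@@%#*%%%#+#%%%%#.  -+++*
%%%%%##%%##*#%%%%%%%%%%@@%%#++#%**%@@%%= . =++=#
%%%##**#####%%%%%%%%%%%%@%%%#*+++#%%%%#-.- =*===
#%%%#****###%%%%%%%%%%%%@%%%%#**-+#%%%#=:=.-*+=-
##%%##****#%%%%%%%%%%%#####%%###+=*%%%*+-=:.+##*
%#%%%###*##%%%%%%%%%%%##%#%%%%##*=-*%##*++=-:*%%
%%%%%%####%%%%%%%%%%%%%#%%%%%%###+-:+%++*###=+%%
%%%%%%%%%%%%%%%%%%%%%%%#%%%%%%%###+: =#=+#%%*+#%
%%%%%%%%%%%%%%%%%%%%%@%##%%%%%%%##*+-:**=*###+++
%%%%%%%%%%%%%%%%%%%%%%%%*#%%%%%%%###*=*#**##%#+=
%%%%%%%%%%%%%%%%%%%**%#%%#%%%%%%%%##**##*####%*+
@%%%%%%%%%%%%%%%%%**%##%%%#%%%%%%%#**#%*###%%#%%
=*%%%@%%%%%@@%%%%**%*+*#%%#%#%%%%#+*%%#+#%#%%%%%
  .:=+*#%%%%%%%%*+%*+*##%%*###%%##=#%*+*%%###%%%
##**+****%##%#%#-*#**#%%%#*+##%%#*=%*++####*++++
*#######*##+%*+*-#+**#%%%#*+*%@%*++%*##%#+=+==:-
+*%#*++=+*++=#-+-#=*##@@%%%##%%%#*##*#%%#+++*#+-
+=*+=+++****-**--#=+##%%%%%%%%##%%#+*#%%%%%%###+
%#*==*%%%%*#++#--++=#*#%#%@%%#*%%#==*##**#%%###*
%%%+*#%#*#*#*+%---*-***%#%@%###%*-.    .:-=*##**
%%#+**%#*#*#*=%-=.*+=*##*#%***#+--==-:-=+=-=**==
%%#+++%#*#*#+=#=---#+*%%%%#*+==-=**####%%%#=+- .
%%*+++#%##*#***+--.=#%%##%%%#+-:=+###%%%##**+..=
%%*+++*%#%%####+-=:.=+*#%%%@%++++#%%%%#**+*%=.+#
%%**+++#%%@%%%%*+++-:--=*#%%**#%%%@@%%#*=-+*.=##
%%****=+#####%%####*+****###*#%%@@@@%#=  ...-##%
%%#*#%*+++++*#%#*#%%##########%%#+=+=. .=+=+#%%%
%%%%#%%#******%#*#%%%#####%%###*=.    -####*%%%%
%%%%%#%%%%%#*=*#*#%%%%##*#%%###==-. .+#%####%%%%
%%%%%%%%%%##*-:+##%%%%%%###*+##*++++*#%@%%%%%%#%
%%%%%@%#**###+-=#%%%%##%%%*++*##*+##%%%%@%%%%%*%
%%%%%%%%%*#%%#+==+*#%%%##%#+++**+*#@@@%%%%#%#%*#
%%%%%%#%%###%%#+-::-===+#%#***+++##@@@@@%%#%*#%#
%%%%%###%*###%@%%#*+==+#%%#*###*#%%%%%%@@%#%#*%%
%%%%%%##==+#%%@@%%%#**#%%##*####%%%%%%%%@%#%%**%
%%%%%%#=-=*#@%%%##%%@%#***+**###%%%%%%%%@%*#%#+%
%%%%##++*#%%%%%%%%@@%%#+++=+**##%%@@@%#%@%*##*+%
@%%%#**#%%%%#%%%%@@%%####++***#%%%%@@%#%@%#***=#
%%%%%#%%%%%%%%%%%%%%%%%%%###*#%%%%%%%%#%%%%#**+*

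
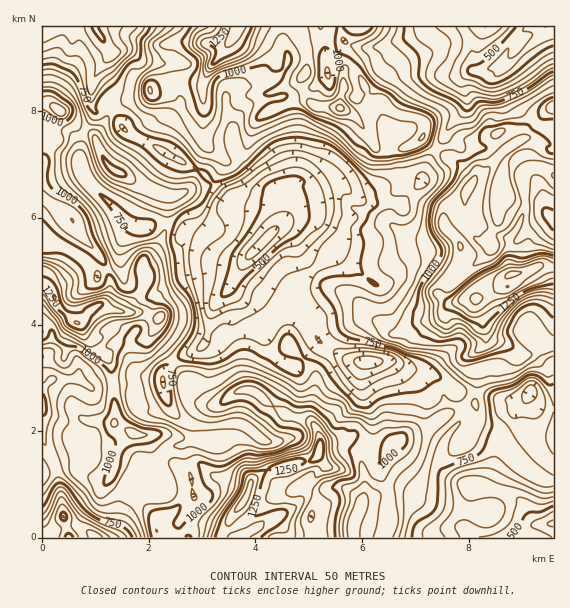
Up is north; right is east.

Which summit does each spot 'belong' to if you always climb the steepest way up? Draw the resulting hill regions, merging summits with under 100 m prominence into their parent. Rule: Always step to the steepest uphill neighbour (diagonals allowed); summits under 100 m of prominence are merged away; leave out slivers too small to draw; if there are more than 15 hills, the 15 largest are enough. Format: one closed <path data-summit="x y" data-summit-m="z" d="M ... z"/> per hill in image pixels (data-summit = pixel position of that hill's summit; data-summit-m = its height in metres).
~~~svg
<path data-summit="512 275" data-summit-m="1462" d="M545 26l-82 1 7 12 4 28 4 4-7 0-8 9 0 9 4 11-1 8-17 19-6 12-13 18-8 24-21 24-37-3-19-13-9-3-17 7-14 0-5 2-7 9-7 15-7 7 2-6-2-11-7-8-15-2-10-5-11 0-9 7 10 6 24 3 6 5 7 10 0 6-27 26-13 22-4 12 9 14 3 16 10 8 14 4 1 12 9 13 17 9 27-25 28 17 9 3 35-1 12 6 33 10 20 12 6 22 0 6-20 26-2 9 0 13 2 6 9 7 21 9-6 17-2 23 11 11 78-1 0-410-15-1-18-17-19-37 2-5 9-5 32-29z"/><path data-summit="243 503" data-summit-m="1372" d="M229 287l-16 21-6 28-5 11-25 11-14 14 0 16 7 20 11 11 16 6 1 12-14 8-11 1-11 9-3 10 4 10 0 9-3 6-9 0-11-4-13 2-8 16 0 11-4 16-5 6 365 1-10-11 2-23 6-17-21-9-9-7-2-6 0-13 2-9 20-26 0-6-6-22-20-12-33-10-12-6-35 1-9-3-28-17-24 24-8 0-12-8-5-6-5-11-1-8-8-2-15-10-3-16z"/><path data-summit="237 27" data-summit-m="1335" d="M463 26l-367 0 14 29-17 25-2 25 5 6 15-5 4 5 6 14 7 8 71 37 30 29 7-5 11 0 10 5 18 3 4 7 1 16 3-8 0-10-8-19 16-6 4-9-2-44-11-32 15-3 27-15 3-3 0-16 18-18 14 5 18 0 12-4-10 12-16 6-8 7-2 8 4 11 0 8 10 0 6 13 17 17 3 6 0 9-4 4 0 17 2 14-2 5-10 9-16 6-9 1 10 6 37 3 21-24 8-24 13-18 6-12 17-19 1-8-4-11 0-9 8-9 7 0-4-4-4-28z"/><path data-summit="77 323" data-summit-m="1304" d="M169 222l-9 0-13 5-16 2-9 12-4 22-19 11-16-17-18-11-6-3-17 1 0 169 6 8 8 2 20 14 6 8-31 12 7 19 5 41 6 21 16-5 10 5 14 0 6-7 4-16 0-11 8-16 13-2 11 4 9 0 3-6 0-9-4-10 3-10 11-9 11-1 14-8-1-12-16-6-11-11-7-20 0-16 14-14 25-11 5-11 3-20 4-11 15-16 17-29-13 1-9-3-8-4-17-17-12-4z"/><path data-summit="117 172" data-summit-m="1014" d="M111 106l-15 5-10 17-5 19-2 17 7 16 31 29 12 16 6 2 12 0 13-5 13 1 11 8 15 6 17 17 17 7 12-2 29-28 0-6-9-12-8-4-14 0-12-4-4-4 2-4-26-24-75-40-7-8-6-14z"/><path data-summit="340 108" data-summit-m="1217" d="M347 42l-20 18 0 16-3 3-27 15-15 3 11 32 2 39-1 11-19 9 8 19 0 15 12-22 10-7 14 0 21-7 15 9 8 0 16-6 10-9 2-5-2-14 0-17 4-4 0-9-3-6-17-17-6-13-12 1 2-9-4-11 2-8 8-7 16-6 8-10-28 2z"/><path data-summit="72 220" data-summit-m="1100" d="M49 142l-7 5 0 96 17 0 6 3 18 11 16 17 19-11 4-22 12-14-5-2-12-16-24-21-10-13-4-14-8-6-12-4z"/><path data-summit="60 111" data-summit-m="1146" d="M95 26l-53 1 0 98 9 5 18 3 8 8 3 13 5-23 10-19-4-7 2-25 17-25z"/><path data-summit="553 107" data-summit-m="1095" d="M553 26l-6 0-2 7-6 6-26 23-11 7 16 36 21 21 15-1z"/>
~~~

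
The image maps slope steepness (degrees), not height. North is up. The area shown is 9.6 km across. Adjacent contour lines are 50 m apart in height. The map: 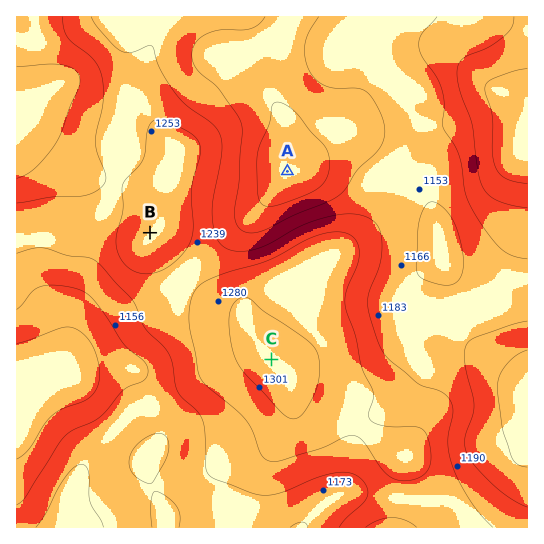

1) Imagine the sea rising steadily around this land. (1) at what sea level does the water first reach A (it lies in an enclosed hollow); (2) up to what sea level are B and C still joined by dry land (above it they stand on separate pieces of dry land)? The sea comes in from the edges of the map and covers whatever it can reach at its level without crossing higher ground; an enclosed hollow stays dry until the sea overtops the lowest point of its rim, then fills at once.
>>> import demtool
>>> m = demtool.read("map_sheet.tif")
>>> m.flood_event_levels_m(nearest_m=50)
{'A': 1150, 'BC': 1250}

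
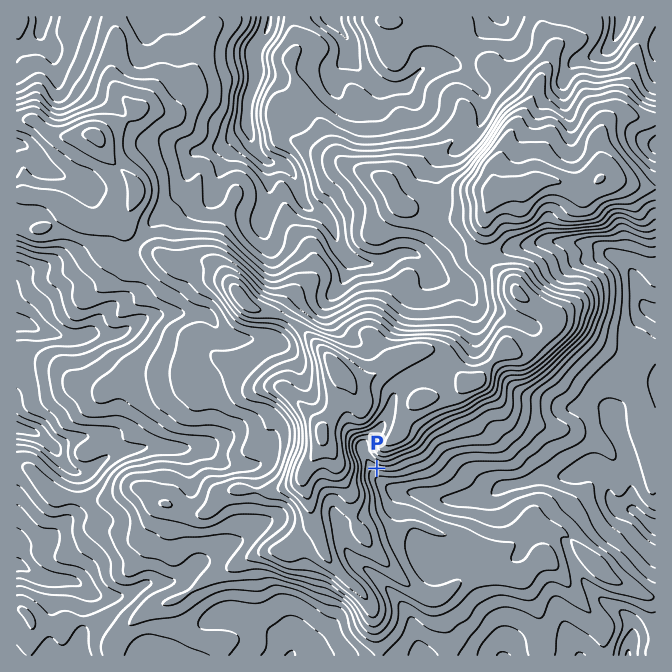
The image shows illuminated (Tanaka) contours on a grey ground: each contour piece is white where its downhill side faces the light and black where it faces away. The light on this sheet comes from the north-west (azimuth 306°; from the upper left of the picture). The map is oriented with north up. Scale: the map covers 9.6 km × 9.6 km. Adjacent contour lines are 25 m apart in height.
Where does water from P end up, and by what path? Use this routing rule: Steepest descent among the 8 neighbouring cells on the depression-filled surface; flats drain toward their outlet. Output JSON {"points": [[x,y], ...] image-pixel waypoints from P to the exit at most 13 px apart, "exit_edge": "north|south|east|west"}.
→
{"points": [[377, 468], [382, 482], [395, 490], [408, 492], [422, 493], [435, 498], [448, 500], [462, 500], [475, 498], [488, 495], [502, 488], [515, 485], [528, 482], [542, 477], [555, 477], [569, 477], [582, 472], [595, 467], [607, 477], [609, 490], [615, 503], [629, 508], [642, 517], [655, 527]], "exit_edge": "east"}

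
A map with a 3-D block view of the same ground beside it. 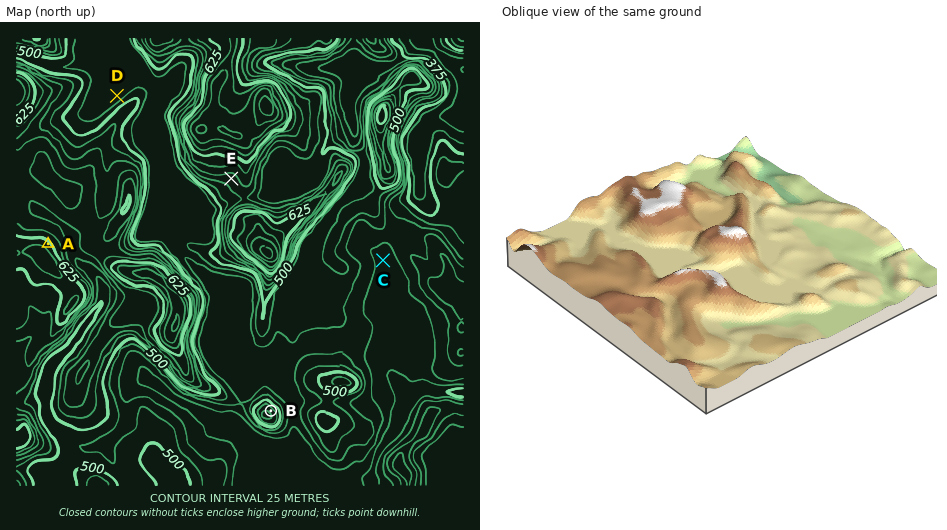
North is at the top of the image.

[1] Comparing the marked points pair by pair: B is below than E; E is above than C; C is below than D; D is below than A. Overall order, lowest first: C D B E A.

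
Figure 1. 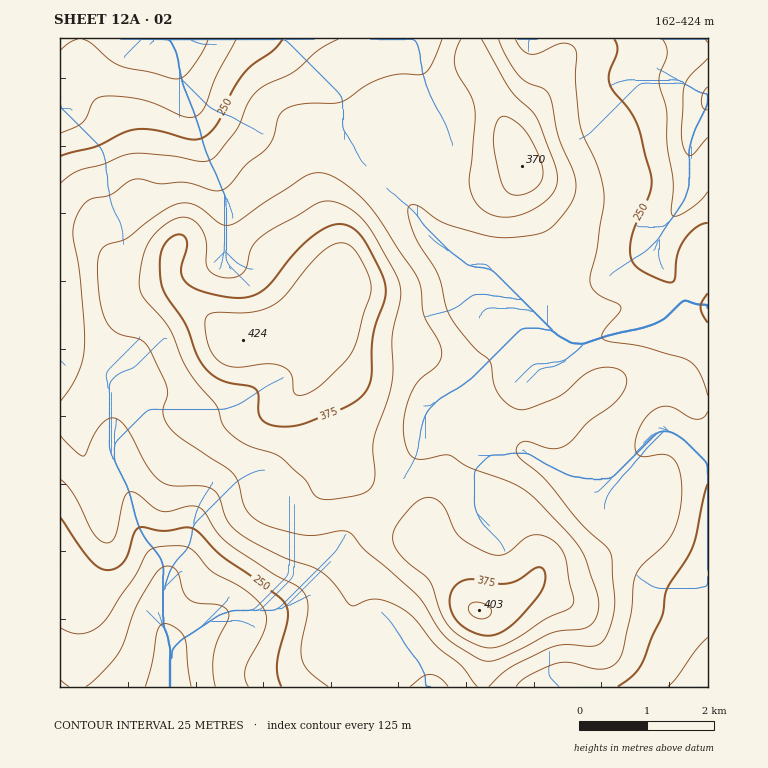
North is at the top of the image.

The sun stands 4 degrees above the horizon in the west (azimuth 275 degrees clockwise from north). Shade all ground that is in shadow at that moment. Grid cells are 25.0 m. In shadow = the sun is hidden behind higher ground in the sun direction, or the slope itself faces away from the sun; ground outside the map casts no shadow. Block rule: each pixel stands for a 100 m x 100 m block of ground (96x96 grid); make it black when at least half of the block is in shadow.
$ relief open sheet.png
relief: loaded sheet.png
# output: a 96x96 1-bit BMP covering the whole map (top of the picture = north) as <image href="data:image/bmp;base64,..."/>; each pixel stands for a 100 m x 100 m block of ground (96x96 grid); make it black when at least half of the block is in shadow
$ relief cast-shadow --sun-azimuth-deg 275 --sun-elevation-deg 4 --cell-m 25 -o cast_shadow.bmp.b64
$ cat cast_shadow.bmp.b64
<image width="96" height="96" href="data:image/bmp;base64,Qk2+BAAAAAAAAD4AAAAoAAAAYAAAAGAAAAABAAEAAAAAAIAEAAATCwAAEwsAAAIAAAAAAAAA////AAAAAAAAAAAAAAAAAHAAAAAAAAAAAAAAAHAAAAAAAAAAAAAAAHgAAAAAAAAAAAAAAHwAHAAAAAAAAAAAAD8AHgAAAAAAAAAAAD/APwAAAAAAAAAAAD/AfwAAAAAAAAAAAD/A/4AAAAAAAAAAAD/B/8AAOAAAAAAAAD8B/+AA/AAAAAAAAAwD/+AA/AAAAAAAAAAD/+AA/gAAAAAAAAAD/+AAfgAAAAAAAAAD/+AAfgAAAAAAAAAD/8AAPwAAAAAAAAB//4AAPwAAAAAAAAB//wAAP4AAAAAAAAB//gAAf4AAAAAAAAB/8AAAfwAAAAAAAAA/wAAAfgAAAAAAAAA/AAAA/AAAAAAAAAA/AAcA+AAAAAAAAAA+AA8A+AAAAAAAAAA8AA8A8AAAAAAAAAA4AA8A8AAAAAAAAABwAA8B4AAAAAAAAAAAAA8B4AAAAAAAAAAAAA8BwAAAAAAAAAAAAA8AAAAAAAAAAAAAAA8AAAAAAAAAAAAAAA4AAAAAAAAAAAAAAAQAAAAAAAAAAAAAAAAAAAAAAAAAAAAAAAAAAAAAAAAAAAAAAAAAAAAAAAAAAAAAAAAAAAAAAAAAAAAAAAAAAAAAAAAAAAAAAAAAAAAAAADAAAAAAAAAAAAAAAHwAAAAAAAAAAAAAAH4AAAAAAAAAAAAAAH4AAAAAAAAAAAAAAH8AAAAAAAAAAAAAAH8AAAAAAAAAAAAAAH8AAAAAAAAAAAAAAH4AAAAAAAAAAAAAAH4AAAAAAAAAAAAAAPwAAAAAAAAAAAAAA/4AAAAAAAAAAAAAB/4AAAAAAAAAAAAAB/8AAAAAAAAAAAAAB/+AAAAAAAAAAAAAB//wAAAAAAAAAAAAB//+AAAAAAAAAAAAA///AAAAAAAAAAAAA///gAAAAAAAAAAAAf//gAAAAAAAAAAAAf//wAAAAAAAAAAAAf//wAAAAAAAAAAAAf//gAAAAAAAAAAAAf//gAAAAAAAAAAAAf//AAAAAAAABwAAA///AAAAAAAAD4AAA//+AAAAAAAAB8AAA//4AAAAAAAAB8AAA//wAAAAAAAAB8AAA//AAAAAAAAAA8AAA/8AAAAAAAAAA8AAA/4AAAAAAAAAAYAAA/gAAAAAAAAAAAAAA+AAAAAAAAAAAAAAAQAAAAAAOAAAAAAAAAAAAH/gPAAAAAAAAAAAAP/8HgAAAAAAAAAAAP/+HgAAAAAAAAAAAP//HwAAAAAAAAAAAP/+HwAAAAAAAAAAAP/+PwAAAAAAAAAAAP/8PwAAAAAAAAAAAf/4PwAAAAAAAAAAAf/wPwAAAAAAAAAAAf/gP4AAAAAAAAAAAf/AP4AAAAAAAAAAAf+AH8AAAAAAAAAAAP8AH8AAAAAAAAAAAHwAH8AAAAAAAAAAAAAAD8AAAAAAAAAABAAAD8AAAAAAAAAADgAAD8AAAAAAAAAAHwAAB8AAAAAAAAAAPwAAAAAAAAAAAAAAPwAAAAAAAAAAAAAAfwAAAAAAAAAAAAAAf4AAAAAAAAAAAAAAf4AAAAAAAAAAAAAAfwAAAA="/>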